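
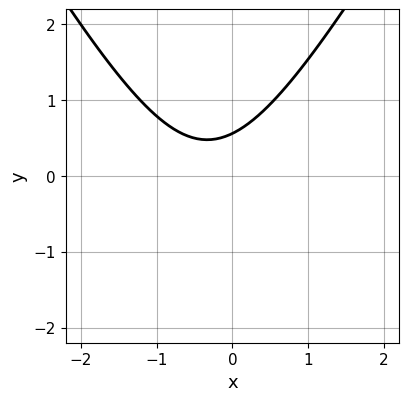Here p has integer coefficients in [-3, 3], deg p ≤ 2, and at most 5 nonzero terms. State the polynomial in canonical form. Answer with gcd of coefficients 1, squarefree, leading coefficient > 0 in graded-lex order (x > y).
3*x^2 - y^2 + 2*x - 3*y + 2

(a) deg p = 2.
(b) Against the integer gridlines: it misses every integer gridline on the x-axis.
(c) Matching integer coefficients to the picture gives p.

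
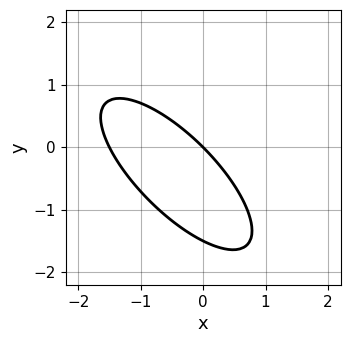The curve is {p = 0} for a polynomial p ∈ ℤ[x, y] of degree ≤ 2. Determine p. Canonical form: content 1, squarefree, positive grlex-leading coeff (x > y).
2*x^2 + 3*x*y + 2*y^2 + 3*x + 3*y

(a) Degree: a generic line meets the curve in up to 2 points, so deg p = 2.
(b) From the axis intercepts and sections: it crosses the y-axis at the gridline y = 0; it crosses the x-axis at the gridline x = 0.
(c) Together with the visible shape, these determine p as stated.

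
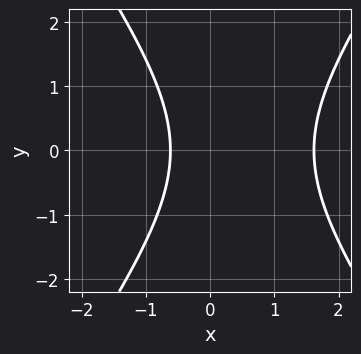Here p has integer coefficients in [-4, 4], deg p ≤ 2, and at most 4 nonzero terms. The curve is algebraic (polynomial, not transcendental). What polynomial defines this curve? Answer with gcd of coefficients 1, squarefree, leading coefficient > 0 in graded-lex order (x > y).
2*x^2 - y^2 - 2*x - 2

(a) Degree: the shape is more complex than any degree-1 curve, so deg p = 2.
(b) Symmetries: mirror symmetry y ↦ −y ⇒ only even powers of y.
(c) From the axis intercepts and sections: it misses every integer gridline on the y-axis.
(d) Together with the visible shape, these determine p as stated.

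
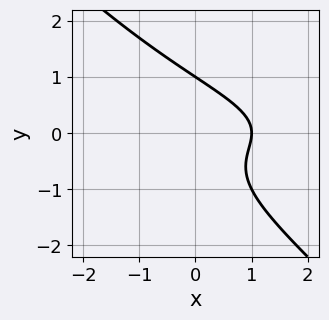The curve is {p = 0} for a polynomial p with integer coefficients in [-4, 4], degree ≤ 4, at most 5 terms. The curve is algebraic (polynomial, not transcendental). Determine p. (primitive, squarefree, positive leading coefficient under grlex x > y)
x*y^2 + y^3 + x - 1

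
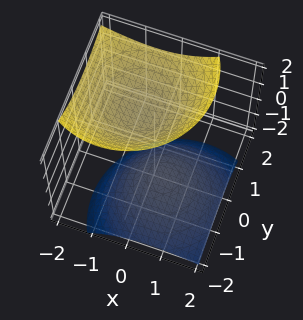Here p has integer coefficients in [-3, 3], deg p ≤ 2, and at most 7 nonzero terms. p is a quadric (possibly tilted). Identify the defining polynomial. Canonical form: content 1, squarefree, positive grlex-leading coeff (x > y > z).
x^2 + x*z + y^2 - y*z - z^2 + 1

(a) There are 2 components. Treating them together as one polynomial.
(b) Degree: the shape is more complex than any degree-1 surface, so deg p = 2.
(c) From the axis intercepts and sections: it misses every integer gridline on the y-axis; the z-axis gridline crossings are at z ∈ {-1, 1}; no x-intercept at any integer in the box.
(d) Matching integer coefficients to the picture gives p.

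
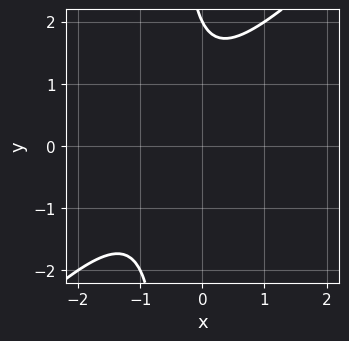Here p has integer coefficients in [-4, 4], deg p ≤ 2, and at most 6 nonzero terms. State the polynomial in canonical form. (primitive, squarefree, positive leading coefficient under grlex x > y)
2*x^2 - 2*x*y + 2*x - y + 2

Degree: no degree-1 curve has this shape, so deg p = 2.
From the axis intercepts and sections: it misses every integer gridline on the x-axis; it meets the y-axis at y = 2 (among the integer gridlines).
Together with the visible shape, these determine p as stated.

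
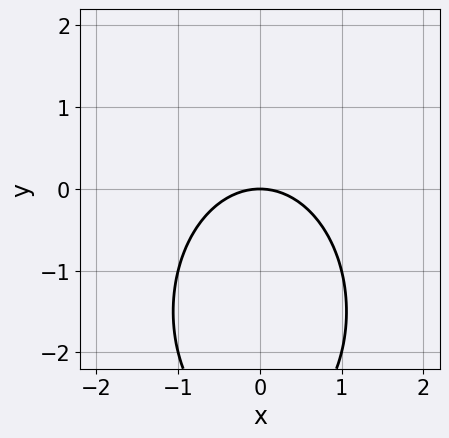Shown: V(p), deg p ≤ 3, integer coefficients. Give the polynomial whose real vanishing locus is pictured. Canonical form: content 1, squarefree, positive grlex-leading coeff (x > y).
2*x^2 + y^2 + 3*y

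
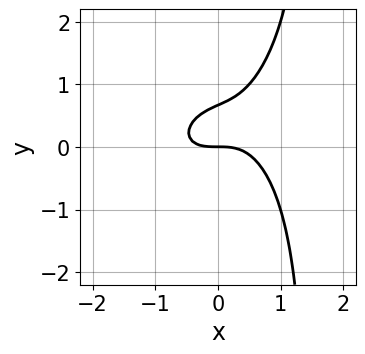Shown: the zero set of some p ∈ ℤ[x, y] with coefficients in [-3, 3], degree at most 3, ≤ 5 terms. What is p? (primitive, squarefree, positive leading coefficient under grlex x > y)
2*x^3 - x^2*y + 2*x*y^2 - 3*y^2 + 2*y

The degree is 3 — a generic line meets the curve in up to 3 points.
Reading off the gridlines: it meets the y-axis at y = 0 (among the integer gridlines); it meets the x-axis at x = 0 (among the integer gridlines).
Assembling these constraints gives the stated polynomial.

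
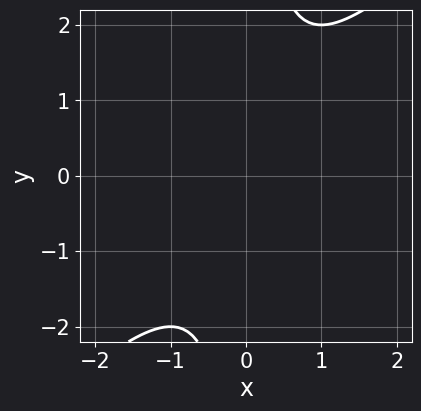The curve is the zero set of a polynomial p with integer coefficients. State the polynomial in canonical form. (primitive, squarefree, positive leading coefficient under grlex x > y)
First, degree: no degree-1 curve has this shape, so deg p = 2.
Next, checking where it meets the axes: the curve avoids every integer y-axis point in the box; the curve avoids every integer x-axis point in the box.
Finally, matching integer coefficients to the picture gives p.

x^2 - x*y + 1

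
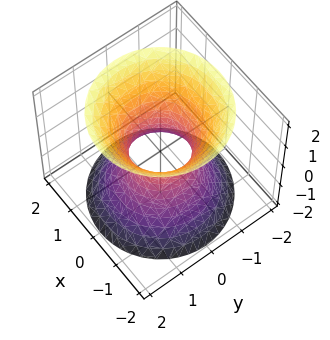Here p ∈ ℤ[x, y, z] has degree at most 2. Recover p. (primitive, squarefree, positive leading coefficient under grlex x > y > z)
3*x^2 + 3*y^2 - 2*z^2 - 2

First, the degree is 2 — a generic line meets the surface in up to 2 points.
Next, symmetries: every cross-section ⟂ z is a circle, so x, y appear only via x² + y².
Then, reading off the gridlines: it misses every integer gridline on the z-axis; a circular section at z = 0 has radius between 0 and 1.
Finally, the integer polynomial consistent with all of this is the stated p.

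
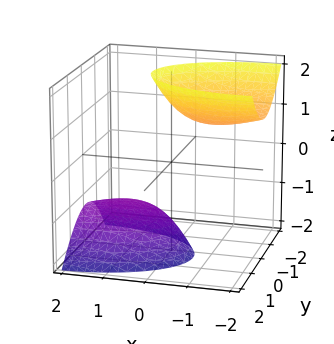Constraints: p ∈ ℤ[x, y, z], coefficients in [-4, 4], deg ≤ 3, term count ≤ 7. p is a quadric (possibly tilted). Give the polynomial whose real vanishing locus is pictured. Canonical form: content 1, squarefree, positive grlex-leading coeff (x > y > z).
x^2 + 2*x*z + 3*y^2 + y*z - z^2 + 2

First, there are 2 components. Treating them together as one polynomial.
Next, deg p = 2. No degree-1 surface has this shape.
Next, reading off the gridlines: the surface avoids every integer x-axis point in the box; no y-intercept at any integer in the box.
Finally, these observations pin down the coefficients.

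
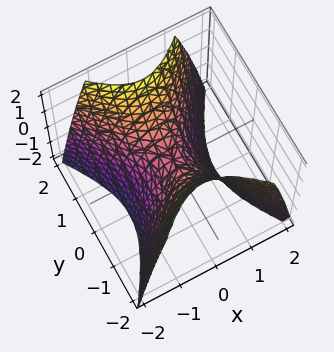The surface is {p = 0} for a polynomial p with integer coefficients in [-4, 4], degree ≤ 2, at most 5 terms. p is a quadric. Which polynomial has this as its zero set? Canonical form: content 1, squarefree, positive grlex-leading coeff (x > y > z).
First, the degree is 2 — a saddle surface; a quadric.
Then, symmetries: the x ↦ −x reflection is a symmetry, so x appears only in even powers; it's symmetric under y → −y, forcing even powers of y.
Then, reading off the gridlines: it meets the y-axis at y = 0 (among the integer gridlines); it meets the z-axis at z = 0 (among the integer gridlines); one x-axis crossing is at x = 0.
Finally, putting this together gives p.

3*x^2 - 2*y^2 + 2*z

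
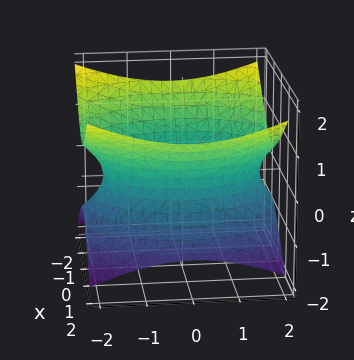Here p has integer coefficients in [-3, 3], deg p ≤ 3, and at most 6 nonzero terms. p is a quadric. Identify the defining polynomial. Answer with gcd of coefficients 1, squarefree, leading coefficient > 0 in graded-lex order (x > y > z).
2*x^2 + y^2 - 3*z^2 - 3

First, degree: an hourglass — one-sheet hyperboloid; a quadric, so deg p = 2.
Next, symmetries: it's symmetric under z → −z, forcing even powers of z; the x ↦ −x reflection is a symmetry, so x appears only in even powers; mirror symmetry y ↦ −y ⇒ only even powers of y.
Next, from the axis intercepts and sections: the surface avoids every integer z-axis point in the box.
Finally, these observations pin down the coefficients.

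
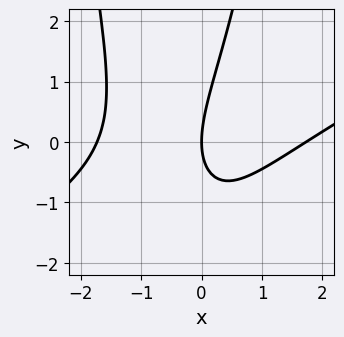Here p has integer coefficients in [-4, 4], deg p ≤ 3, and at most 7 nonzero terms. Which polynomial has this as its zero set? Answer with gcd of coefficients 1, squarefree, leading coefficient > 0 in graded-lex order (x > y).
x^3 - 2*x^2*y - 2*x*y + y^2 - 3*x

First, deg p = 3. A generic line meets the curve in up to 3 points.
Next, from the visible intercepts: one y-axis crossing is at y = 0; it meets the x-axis at x = 0 (among the integer gridlines).
Finally, solving for integer coefficients yields p as stated.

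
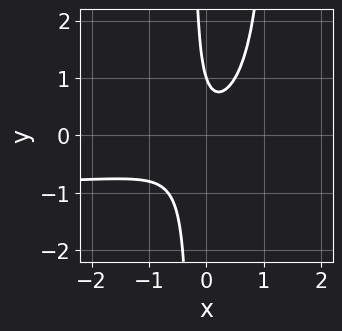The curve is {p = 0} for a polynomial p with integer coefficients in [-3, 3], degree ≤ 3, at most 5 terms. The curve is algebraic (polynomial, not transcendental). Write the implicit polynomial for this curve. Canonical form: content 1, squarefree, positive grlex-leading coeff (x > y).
3*x^2*y + 3*x^2 - 3*x*y - y + 1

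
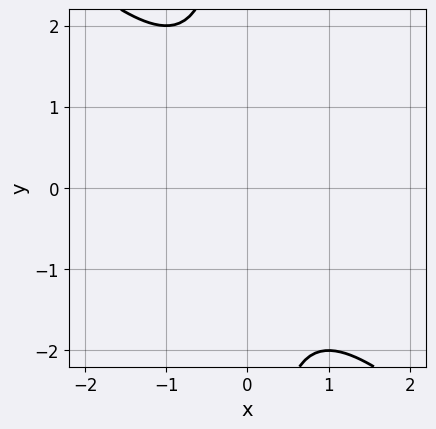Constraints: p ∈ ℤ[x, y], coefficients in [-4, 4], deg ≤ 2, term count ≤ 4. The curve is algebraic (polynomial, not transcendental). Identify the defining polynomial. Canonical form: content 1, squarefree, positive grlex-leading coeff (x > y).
x^2 + x*y + 1

First, deg p = 2.
Next, against the integer gridlines: no x-intercept at any integer in the box; the curve avoids every integer y-axis point in the box.
Finally, assembling these constraints gives the stated polynomial.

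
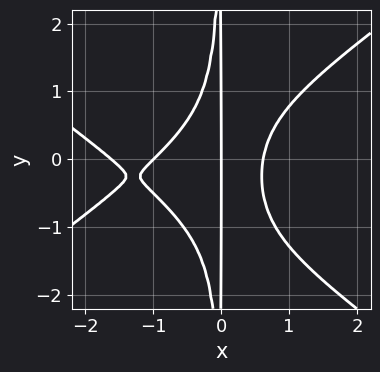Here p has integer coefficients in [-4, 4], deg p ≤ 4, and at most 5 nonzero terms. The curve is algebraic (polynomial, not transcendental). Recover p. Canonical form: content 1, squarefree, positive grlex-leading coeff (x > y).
x^4 - 2*x^2*y^2 + 2*x^3 - x^2*y - x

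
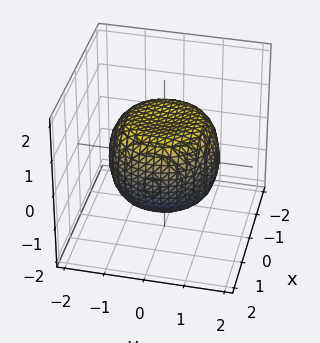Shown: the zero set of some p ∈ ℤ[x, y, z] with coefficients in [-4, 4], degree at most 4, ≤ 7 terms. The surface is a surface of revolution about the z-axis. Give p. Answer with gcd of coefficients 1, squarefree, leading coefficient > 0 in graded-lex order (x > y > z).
2*x^4 + 4*x^2*y^2 + 2*y^4 - 2*x^2 - 2*y^2 + 3*z^2 - 3

1. deg p = 4.
2. Symmetries: rotational symmetry about the z-axis ⇒ p depends on x, y only through x² + y².
3. Against the integer gridlines: a circular section at z = 0 has radius between 1 and 2; the z-axis gridline crossings are at z ∈ {-1, 1}.
4. Together with the visible shape, these determine p as stated.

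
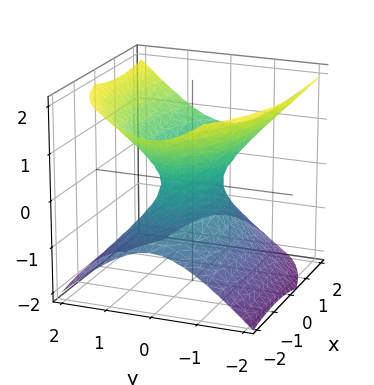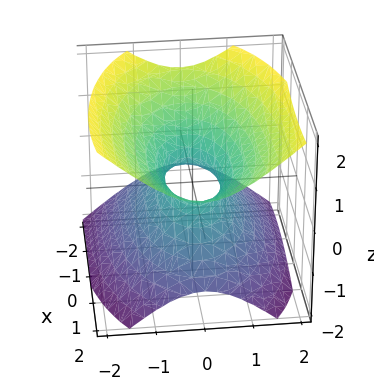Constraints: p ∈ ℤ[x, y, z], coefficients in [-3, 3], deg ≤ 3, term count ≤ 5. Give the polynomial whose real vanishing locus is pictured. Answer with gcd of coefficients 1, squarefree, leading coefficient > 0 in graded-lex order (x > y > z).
x^2 - x*z + 3*y^2 - 3*z^2 - 1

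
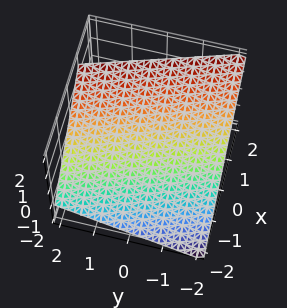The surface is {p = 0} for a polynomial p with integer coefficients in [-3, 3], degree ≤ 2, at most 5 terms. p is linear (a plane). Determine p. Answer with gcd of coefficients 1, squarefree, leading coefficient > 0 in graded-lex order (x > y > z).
1. deg p = 1.
2. Checking where it meets the axes: it crosses the y-axis at the gridline y = -2.
3. Assembling these constraints gives the stated polynomial.

3*x + y - 3*z + 2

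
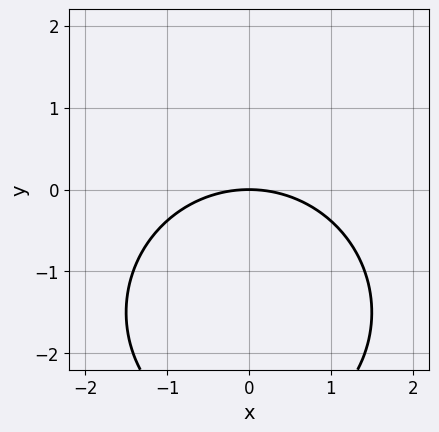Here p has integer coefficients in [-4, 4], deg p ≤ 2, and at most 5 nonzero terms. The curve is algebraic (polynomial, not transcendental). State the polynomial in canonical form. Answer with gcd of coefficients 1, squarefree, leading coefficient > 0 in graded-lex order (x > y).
The degree is 2 — a generic line meets the curve in up to 2 points.
Symmetries: mirror symmetry x ↦ −x ⇒ only even powers of x.
From the visible intercepts: one x-axis crossing is at x = 0; one y-axis crossing is at y = 0.
Matching integer coefficients to the picture gives p.

x^2 + y^2 + 3*y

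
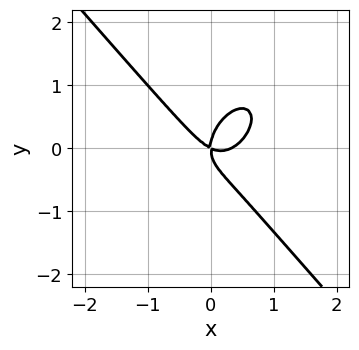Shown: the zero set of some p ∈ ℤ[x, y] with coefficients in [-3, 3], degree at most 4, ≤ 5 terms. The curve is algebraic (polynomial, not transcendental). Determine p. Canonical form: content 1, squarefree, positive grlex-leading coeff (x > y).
(a) deg p = 3. The shape is more complex than any degree-2 curve.
(b) Against the integer gridlines: it meets the x-axis at x = 0 (among the integer gridlines); one y-axis crossing is at y = 0.
(c) These observations pin down the coefficients.

3*x^3 + 2*y^3 - x^2 - 2*x*y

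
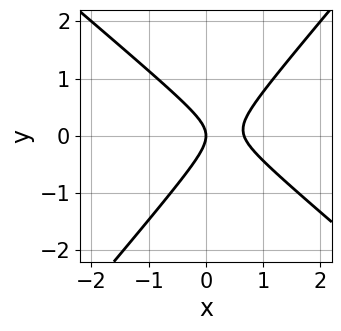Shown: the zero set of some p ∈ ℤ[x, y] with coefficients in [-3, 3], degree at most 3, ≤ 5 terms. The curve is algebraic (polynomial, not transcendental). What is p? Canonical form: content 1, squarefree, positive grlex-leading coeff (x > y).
deg p = 2. The shape is more complex than any degree-1 curve.
Observable constraints: one y-axis crossing is at y = 0; one x-axis crossing is at x = 0.
The integer polynomial consistent with all of this is the stated p.

3*x^2 + x*y - 3*y^2 - 2*x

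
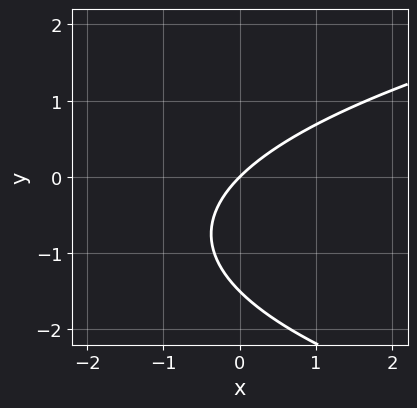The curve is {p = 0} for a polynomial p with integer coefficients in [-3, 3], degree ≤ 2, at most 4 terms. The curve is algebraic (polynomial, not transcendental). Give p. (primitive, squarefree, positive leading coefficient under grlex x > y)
2*y^2 - 3*x + 3*y

First, deg p = 2. No degree-1 curve has this shape.
Then, reading off the gridlines: it crosses the x-axis at the gridline x = 0; one y-axis crossing is at y = 0.
Finally, assembling these constraints gives the stated polynomial.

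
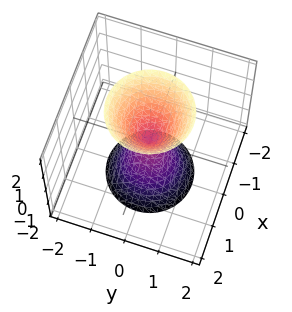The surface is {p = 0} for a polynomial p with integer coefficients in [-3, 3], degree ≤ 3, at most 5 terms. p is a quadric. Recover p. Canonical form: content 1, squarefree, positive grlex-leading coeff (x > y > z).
3*x^2 + 3*y^2 - z^2

(a) The picture has 2 separate pieces.
(b) Degree: two nappes meeting at a single point; a quadric, so deg p = 2.
(c) Symmetries: it's symmetric under z → −z, forcing even powers of z; the z-axis is an axis of rotation, so x and y enter only as x² + y².
(d) From the axis intercepts and sections: it crosses the x-axis at the gridline x = 0; one z-axis crossing is at z = 0; it meets the y-axis at y = 0 (among the integer gridlines).
(e) Assembling these constraints gives the stated polynomial.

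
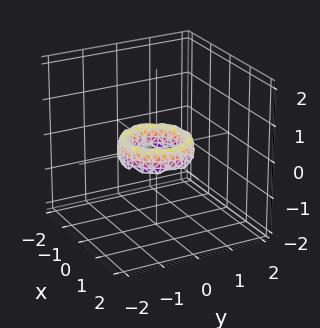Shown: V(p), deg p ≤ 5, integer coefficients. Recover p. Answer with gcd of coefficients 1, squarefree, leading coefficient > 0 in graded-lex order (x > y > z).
1. The degree is 4 — a generic line meets the surface in up to 4 points.
2. Symmetry: every cross-section ⟂ z is a circle, so x, y appear only via x² + y².
3. Observable constraints: it misses every integer gridline on the z-axis; the y-axis gridline crossings are at y ∈ {-1, 1}; a circular section at z = 0 has radius between 0 and 1; among the integer gridlines, it crosses the x-axis at x ∈ {-1, 1}.
4. Matching integer coefficients to the picture gives p.

2*x^4 + 4*x^2*y^2 + 2*y^4 - 3*x^2 - 3*y^2 + z^2 + 1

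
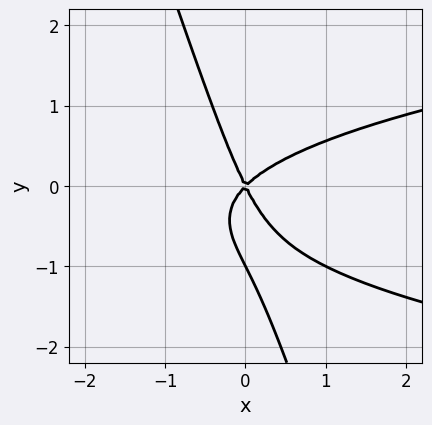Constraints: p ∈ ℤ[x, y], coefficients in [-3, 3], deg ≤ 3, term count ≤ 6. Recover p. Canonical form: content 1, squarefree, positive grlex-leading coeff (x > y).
Degree: a generic line meets the curve in up to 3 points, so deg p = 3.
Observable constraints: it meets the x-axis at x = 0 (among the integer gridlines); among the integer gridlines, it crosses the y-axis at y ∈ {-1, 0}.
Putting this together gives p.

3*x*y^2 + y^3 - 2*x^2 + x*y + y^2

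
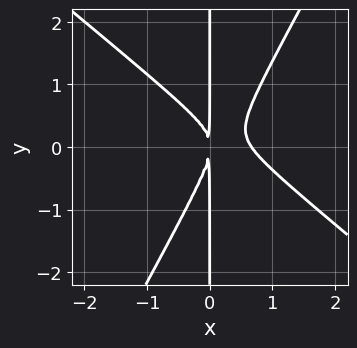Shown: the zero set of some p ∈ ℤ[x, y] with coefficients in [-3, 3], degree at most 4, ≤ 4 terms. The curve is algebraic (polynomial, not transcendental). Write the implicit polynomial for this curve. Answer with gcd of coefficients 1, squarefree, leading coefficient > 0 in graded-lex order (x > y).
3*x^3 + 2*x^2*y - 2*x*y^2 - 2*x^2

First, the degree is 3 — a generic line meets the curve in up to 3 points.
Next, from the visible intercepts: the visible y-axis segment lies entirely on the curve.
Finally, fitting integer coefficients to these (and the overall shape) gives p.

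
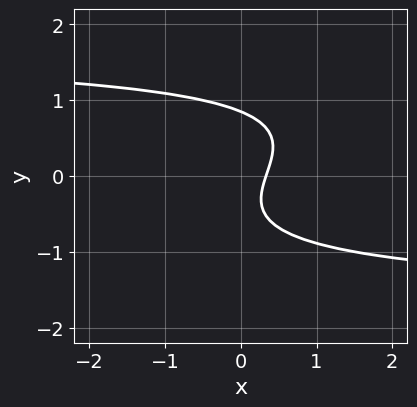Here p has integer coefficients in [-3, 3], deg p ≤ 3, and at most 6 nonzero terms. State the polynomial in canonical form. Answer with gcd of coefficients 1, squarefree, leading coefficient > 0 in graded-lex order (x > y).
x*y^2 - 3*y^3 - 3*x + y + 1

deg p = 3.
Putting this together gives p.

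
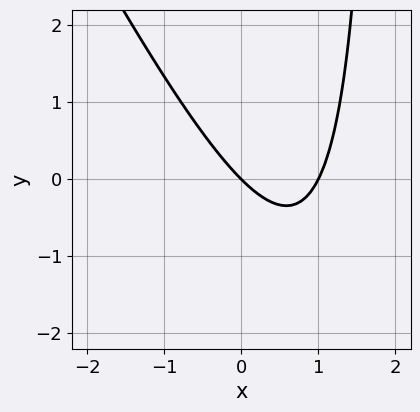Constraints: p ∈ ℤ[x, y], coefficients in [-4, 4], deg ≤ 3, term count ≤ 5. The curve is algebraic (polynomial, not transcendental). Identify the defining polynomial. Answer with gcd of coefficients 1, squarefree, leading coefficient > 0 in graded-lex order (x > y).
1. The degree is 2 — no degree-1 curve has this shape.
2. From the visible intercepts: it meets the y-axis at y = 0 (among the integer gridlines); among the integer gridlines, it crosses the x-axis at x ∈ {0, 1}.
3. Solving for integer coefficients yields p as stated.

2*x^2 + x*y - 2*x - 2*y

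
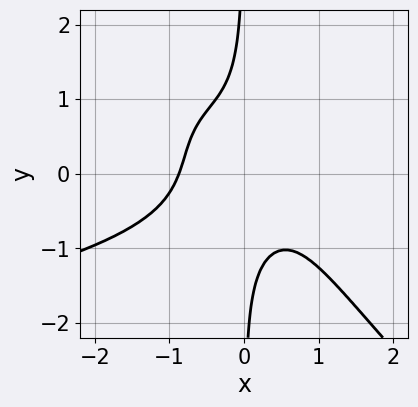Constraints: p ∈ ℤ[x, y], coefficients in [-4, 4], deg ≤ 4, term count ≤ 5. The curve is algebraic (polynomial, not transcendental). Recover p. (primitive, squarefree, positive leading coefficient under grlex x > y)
3*x^2*y^2 + 3*x*y^3 + 3*x^3 + 3*x*y + 2

(a) deg p = 4. No degree-3 curve has this shape.
(b) Reading off the gridlines: no y-intercept at any integer in the box.
(c) Assembling these constraints gives the stated polynomial.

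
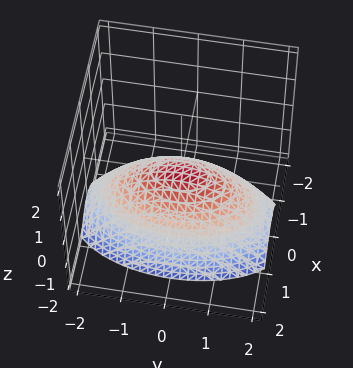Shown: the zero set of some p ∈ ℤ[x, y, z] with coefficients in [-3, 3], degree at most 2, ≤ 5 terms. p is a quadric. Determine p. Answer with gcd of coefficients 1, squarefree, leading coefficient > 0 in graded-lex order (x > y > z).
The degree is 2 — a paraboloid; a quadric.
Symmetries: mirror symmetry y ↦ −y ⇒ only even powers of y; it's symmetric under x → −x, forcing even powers of x.
Checking where it meets the axes: one y-axis crossing is at y = 0; it crosses the z-axis at the gridline z = 0.
These observations pin down the coefficients.

3*x^2 + y^2 + 3*z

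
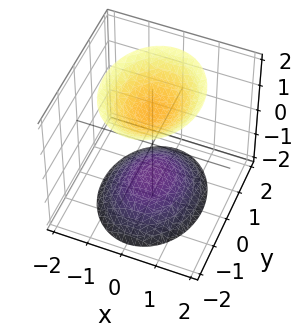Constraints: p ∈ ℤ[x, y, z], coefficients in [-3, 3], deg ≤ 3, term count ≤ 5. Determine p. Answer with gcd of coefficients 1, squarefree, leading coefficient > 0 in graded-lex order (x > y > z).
3*x^2 + 2*y^2 - 2*z^2 + 3

(a) I count 2 distinct pieces. Treating them together as one polynomial.
(b) The degree is 2 — two separate bowl-shaped sheets opening away from each other; a quadric.
(c) Symmetries: it's symmetric under z → −z, forcing even powers of z; the y ↦ −y reflection is a symmetry, so y appears only in even powers; mirror symmetry x ↦ −x ⇒ only even powers of x.
(d) From the visible intercepts: the surface avoids every integer x-axis point in the box; no y-intercept at any integer in the box.
(e) Matching integer coefficients to the picture gives p.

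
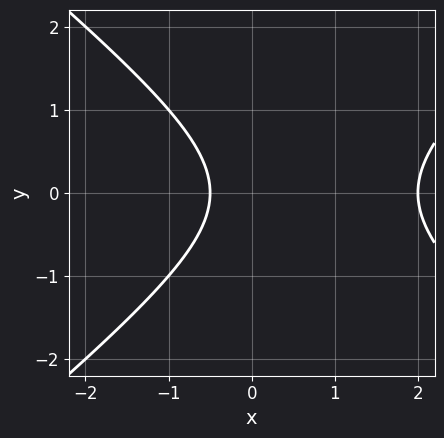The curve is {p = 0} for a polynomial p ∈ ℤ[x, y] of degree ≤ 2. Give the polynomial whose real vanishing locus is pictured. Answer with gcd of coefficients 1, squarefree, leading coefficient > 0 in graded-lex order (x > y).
2*x^2 - 3*y^2 - 3*x - 2

(a) deg p = 2. No degree-1 curve has this shape.
(b) Symmetries: it's symmetric under y → −y, forcing even powers of y.
(c) From the axis intercepts and sections: no y-intercept at any integer in the box; it meets the x-axis at x = 2 (among the integer gridlines).
(d) Matching integer coefficients to the picture gives p.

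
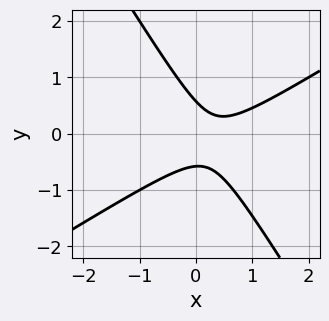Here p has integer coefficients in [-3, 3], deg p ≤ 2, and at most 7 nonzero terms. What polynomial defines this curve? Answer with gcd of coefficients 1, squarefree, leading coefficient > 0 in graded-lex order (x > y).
3*x^2 - 3*x*y - 3*y^2 - 2*x + 1

First, deg p = 2. No degree-1 curve has this shape.
Then, from the axis intercepts and sections: the curve avoids every integer x-axis point in the box.
Finally, the integer polynomial consistent with all of this is the stated p.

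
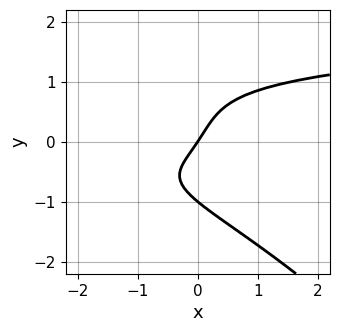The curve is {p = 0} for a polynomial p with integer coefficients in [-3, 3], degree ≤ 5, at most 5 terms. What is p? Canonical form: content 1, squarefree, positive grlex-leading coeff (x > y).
2*x*y^3 + 2*y^4 - x^2 - 3*x + 2*y

1. The degree is 4 — a generic line meets the curve in up to 4 points.
2. Against the integer gridlines: among the integer gridlines, it crosses the y-axis at y ∈ {-1, 0}; it crosses the x-axis at the gridline x = 0.
3. The integer polynomial consistent with all of this is the stated p.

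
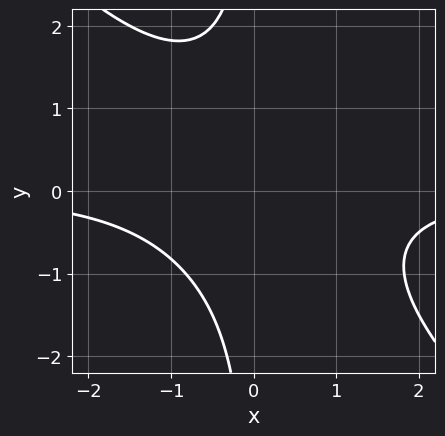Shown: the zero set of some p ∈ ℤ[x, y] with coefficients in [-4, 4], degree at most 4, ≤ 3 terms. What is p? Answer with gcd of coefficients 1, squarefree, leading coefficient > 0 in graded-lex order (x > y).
2*x^2*y + 2*x*y^2 + 3

Degree: a generic line meets the curve in up to 3 points, so deg p = 3.
Observable constraints: no x-intercept at any integer in the box; it misses every integer gridline on the y-axis.
These observations pin down the coefficients.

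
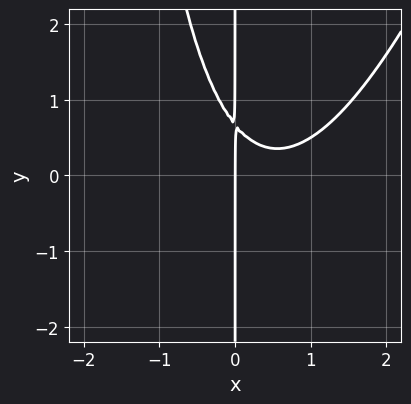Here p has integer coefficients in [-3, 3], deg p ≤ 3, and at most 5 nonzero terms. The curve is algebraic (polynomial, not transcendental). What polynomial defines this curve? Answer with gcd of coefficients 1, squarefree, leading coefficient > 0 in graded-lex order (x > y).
3*x^3 - x^2*y - 3*x^2 - 3*x*y + 2*x

deg p = 3. A generic line meets the curve in up to 3 points.
From the axis intercepts and sections: one x-axis crossing is at x = 0; every point of the y-axis in the box is on the curve.
These observations pin down the coefficients.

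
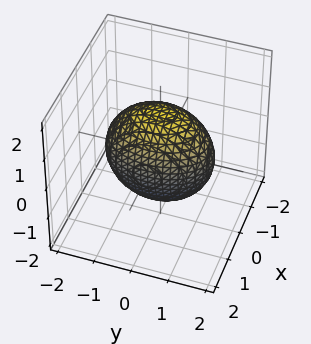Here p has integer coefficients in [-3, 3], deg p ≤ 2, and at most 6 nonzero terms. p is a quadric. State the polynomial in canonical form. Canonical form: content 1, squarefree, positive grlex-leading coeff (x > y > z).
(a) Degree: a closed, bounded, convex surface; a quadric, so deg p = 2.
(b) Symmetries: the y ↦ −y reflection is a symmetry, so y appears only in even powers; the x ↦ −x reflection is a symmetry, so x appears only in even powers; the z ↦ −z reflection is a symmetry, so z appears only in even powers.
(c) Reading off the gridlines: the x-axis gridline crossings are at x ∈ {-1, 1}.
(d) Solving for integer coefficients yields p as stated.

2*x^2 + y^2 + z^2 - 2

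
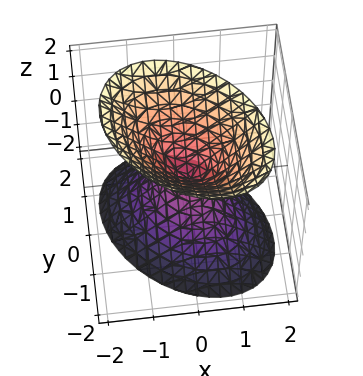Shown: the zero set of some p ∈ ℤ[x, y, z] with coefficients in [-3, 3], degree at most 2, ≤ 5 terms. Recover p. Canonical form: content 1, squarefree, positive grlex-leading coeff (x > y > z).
(a) The picture has 2 separate pieces.
(b) deg p = 2.
(c) Against the integer gridlines: it crosses the x-axis at the gridline x = 0; it crosses the z-axis at the gridline z = 0; one y-axis crossing is at y = 0.
(d) Assembling these constraints gives the stated polynomial.

3*x^2 + 2*x*y + 3*y^2 - 2*z^2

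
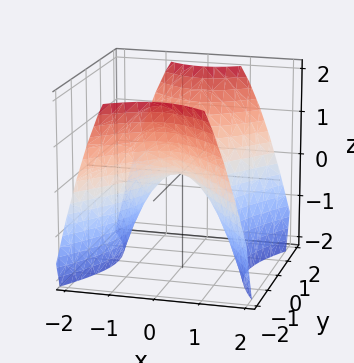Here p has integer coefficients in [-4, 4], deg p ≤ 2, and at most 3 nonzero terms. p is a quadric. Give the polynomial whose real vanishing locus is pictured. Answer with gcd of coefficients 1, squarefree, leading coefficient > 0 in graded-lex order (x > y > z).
1. Degree: a hyperbolic paraboloid; a quadric, so deg p = 2.
2. Symmetries: mirror symmetry y ↦ −y ⇒ only even powers of y; the x ↦ −x reflection is a symmetry, so x appears only in even powers.
3. From the axis intercepts and sections: it crosses the x-axis at the gridline x = 0; it meets the z-axis at z = 0 (among the integer gridlines); it meets the y-axis at y = 0 (among the integer gridlines).
4. These observations pin down the coefficients.

3*x^2 - 2*y^2 + 3*z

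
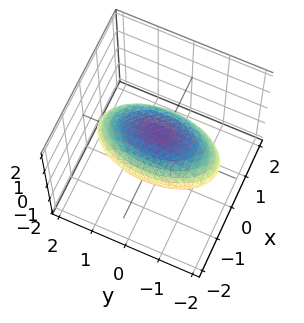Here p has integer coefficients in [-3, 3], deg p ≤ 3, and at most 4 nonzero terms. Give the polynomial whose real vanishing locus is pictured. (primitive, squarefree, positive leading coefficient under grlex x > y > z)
3*x^2 + y^2 + 3*z^2 - 3

Degree: bounded and convex; a quadric, so deg p = 2.
Symmetries: mirror symmetry y ↦ −y ⇒ only even powers of y; the x ↦ −x reflection is a symmetry, so x appears only in even powers; the z ↦ −z reflection is a symmetry, so z appears only in even powers.
From the visible intercepts: among the integer gridlines, it crosses the z-axis at z ∈ {-1, 1}; the x-axis gridline crossings are at x ∈ {-1, 1}.
Assembling these constraints gives the stated polynomial.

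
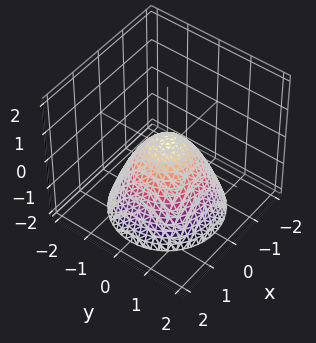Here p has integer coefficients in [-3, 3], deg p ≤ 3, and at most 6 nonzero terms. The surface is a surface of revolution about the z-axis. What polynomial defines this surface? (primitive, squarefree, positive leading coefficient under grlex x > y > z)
deg p = 2. No degree-1 surface has this shape.
Symmetries: the surface is invariant under rotation about z: p = q(x² + y², z).
From the visible intercepts: a circular section at z = 0 has radius between 0 and 1.
Assembling these constraints gives the stated polynomial.

3*x^2 + 3*y^2 + 3*z - 1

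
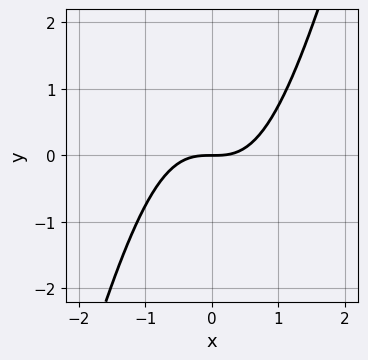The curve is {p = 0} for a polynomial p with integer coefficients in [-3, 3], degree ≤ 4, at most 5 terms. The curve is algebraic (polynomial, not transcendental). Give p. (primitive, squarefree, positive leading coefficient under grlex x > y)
3*x^3 - x^2*y - 3*y

deg p = 3.
Against the integer gridlines: one x-axis crossing is at x = 0; it meets the y-axis at y = 0 (among the integer gridlines).
The integer polynomial consistent with all of this is the stated p.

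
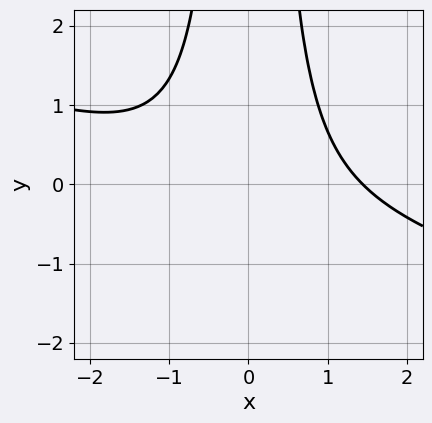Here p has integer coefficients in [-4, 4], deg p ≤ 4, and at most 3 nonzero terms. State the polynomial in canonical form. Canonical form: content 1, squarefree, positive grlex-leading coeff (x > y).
x^3 + 3*x^2*y - 3

1. The degree is 3 — the shape is more complex than any degree-2 curve.
2. Observable constraints: no y-intercept at any integer in the box.
3. Solving for integer coefficients yields p as stated.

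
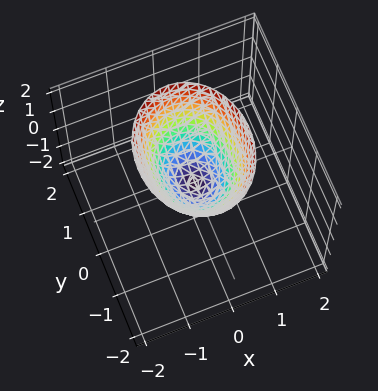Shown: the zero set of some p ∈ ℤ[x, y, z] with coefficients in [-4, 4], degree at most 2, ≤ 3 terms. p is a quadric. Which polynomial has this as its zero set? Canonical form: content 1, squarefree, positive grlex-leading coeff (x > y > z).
deg p = 2. A single bowl opening along one axis; a quadric.
Symmetries: the x ↦ −x reflection is a symmetry, so x appears only in even powers; mirror symmetry y ↦ −y ⇒ only even powers of y.
Observable constraints: it meets the y-axis at y = 0 (among the integer gridlines); one z-axis crossing is at z = 0; one x-axis crossing is at x = 0.
Putting this together gives p.

3*x^2 + 2*y^2 - 2*z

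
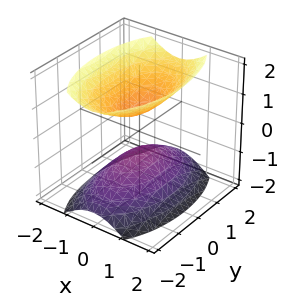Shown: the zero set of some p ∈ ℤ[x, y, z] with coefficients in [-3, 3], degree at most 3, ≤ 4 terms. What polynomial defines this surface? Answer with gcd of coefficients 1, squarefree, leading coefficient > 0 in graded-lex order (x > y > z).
3*x^2 + y^2 - 2*z^2 + 1

1. The picture has 2 separate pieces. They look like related sheets of one shape, so recover p as a whole.
2. The degree is 2 — two separate bowl-shaped sheets opening away from each other; a quadric.
3. Symmetries: mirror symmetry z ↦ −z ⇒ only even powers of z; mirror symmetry y ↦ −y ⇒ only even powers of y; mirror symmetry x ↦ −x ⇒ only even powers of x.
4. Observable constraints: it misses every integer gridline on the x-axis; the surface avoids every integer y-axis point in the box.
5. Solving for integer coefficients yields p as stated.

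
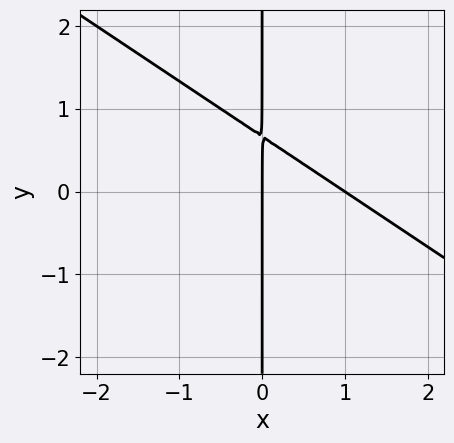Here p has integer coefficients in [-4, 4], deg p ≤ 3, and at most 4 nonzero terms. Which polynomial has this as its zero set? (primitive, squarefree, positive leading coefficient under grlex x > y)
2*x^2 + 3*x*y - 2*x

First, the degree is 2 — the shape is more complex than any degree-1 curve.
Next, reading off the gridlines: the x-axis gridline crossings are at x ∈ {0, 1}; every point of the y-axis in the box is on the curve.
Finally, assembling these constraints gives the stated polynomial.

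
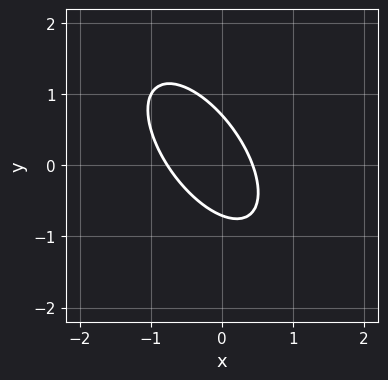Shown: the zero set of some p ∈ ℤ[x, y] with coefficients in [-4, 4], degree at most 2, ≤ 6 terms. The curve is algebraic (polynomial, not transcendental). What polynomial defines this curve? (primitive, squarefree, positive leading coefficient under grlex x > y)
(a) Degree: no degree-1 curve has this shape, so deg p = 2.
(b) The integer polynomial consistent with all of this is the stated p.

3*x^2 + 3*x*y + 2*y^2 + x - 1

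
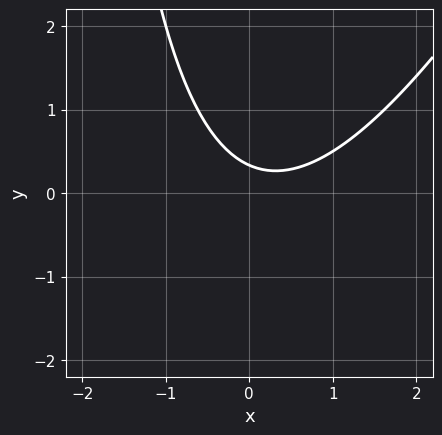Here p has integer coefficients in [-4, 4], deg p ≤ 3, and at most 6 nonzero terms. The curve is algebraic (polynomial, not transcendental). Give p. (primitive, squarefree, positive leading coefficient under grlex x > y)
2*x^2 - x*y - x - 3*y + 1

1. The degree is 2 — the shape is more complex than any degree-1 curve.
2. From the visible intercepts: it misses every integer gridline on the x-axis.
3. Putting this together gives p.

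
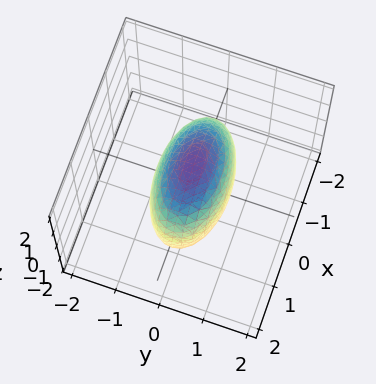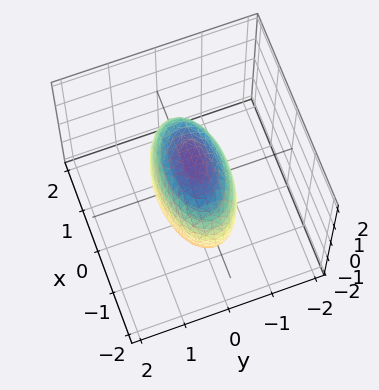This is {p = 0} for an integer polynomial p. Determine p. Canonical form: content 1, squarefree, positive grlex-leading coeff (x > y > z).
x^2 + 3*y^2 + z^2 - 2

1. deg p = 2. Bounded and convex; a quadric.
2. Symmetries: mirror symmetry z ↦ −z ⇒ only even powers of z; mirror symmetry y ↦ −y ⇒ only even powers of y; it's symmetric under x → −x, forcing even powers of x.
3. The integer polynomial consistent with all of this is the stated p.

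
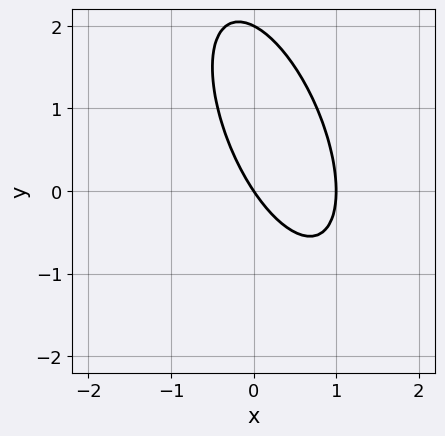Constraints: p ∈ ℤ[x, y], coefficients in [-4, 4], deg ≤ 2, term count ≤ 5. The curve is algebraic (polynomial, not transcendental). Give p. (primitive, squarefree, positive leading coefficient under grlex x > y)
First, the degree is 2 — the shape is more complex than any degree-1 curve.
Next, from the visible intercepts: the x-axis gridline crossings are at x ∈ {0, 1}; among the integer gridlines, it crosses the y-axis at y ∈ {0, 2}.
Finally, these observations pin down the coefficients.

3*x^2 + 2*x*y + y^2 - 3*x - 2*y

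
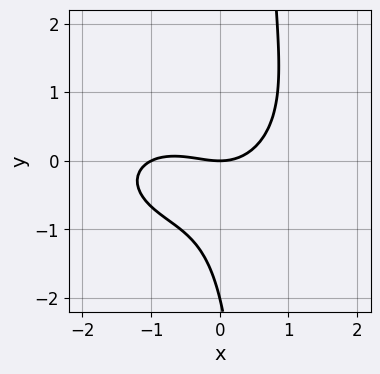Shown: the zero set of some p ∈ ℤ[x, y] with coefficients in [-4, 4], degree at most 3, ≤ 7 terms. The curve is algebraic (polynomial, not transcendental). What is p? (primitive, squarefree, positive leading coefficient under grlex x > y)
x^3 + 2*x*y^2 + x^2 - y^2 - 2*y

(a) The degree is 3 — no degree-2 curve has this shape.
(b) Reading off the gridlines: the x-axis gridline crossings are at x ∈ {-1, 0}; among the integer gridlines, it crosses the y-axis at y ∈ {-2, 0}.
(c) These observations pin down the coefficients.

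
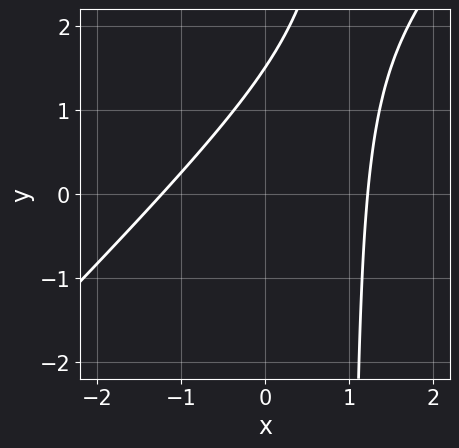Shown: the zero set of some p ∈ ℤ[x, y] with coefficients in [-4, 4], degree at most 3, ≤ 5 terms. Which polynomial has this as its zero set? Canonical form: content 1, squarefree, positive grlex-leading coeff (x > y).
2*x^2 - 2*x*y + 2*y - 3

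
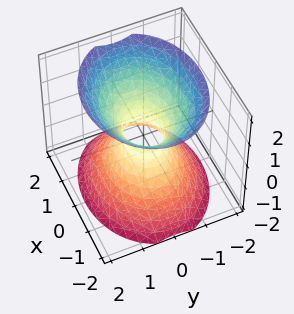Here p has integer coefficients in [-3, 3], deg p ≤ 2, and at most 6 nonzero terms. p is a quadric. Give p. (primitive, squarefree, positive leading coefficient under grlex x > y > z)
2*x^2 + 3*y^2 - 2*z^2 - 1

(a) Degree: an hourglass — one-sheet hyperboloid; a quadric, so deg p = 2.
(b) Symmetries: the y ↦ −y reflection is a symmetry, so y appears only in even powers; the z ↦ −z reflection is a symmetry, so z appears only in even powers; it's symmetric under x → −x, forcing even powers of x.
(c) Observable constraints: no z-intercept at any integer in the box.
(d) These observations pin down the coefficients.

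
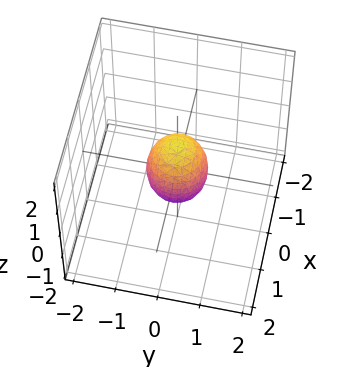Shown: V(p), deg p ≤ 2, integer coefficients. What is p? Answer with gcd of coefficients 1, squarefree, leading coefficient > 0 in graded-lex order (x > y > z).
2*x^2 + 2*y^2 + z^2 - 1

First, the degree is 2 — bounded and convex; a quadric.
Then, symmetries: rotational symmetry about the z-axis ⇒ p depends on x, y only through x² + y²; the z ↦ −z reflection is a symmetry, so z appears only in even powers.
Next, from the visible intercepts: a circular section at z = 0 has radius between 0 and 1; among the integer gridlines, it crosses the z-axis at z ∈ {-1, 1}.
Finally, together with the visible shape, these determine p as stated.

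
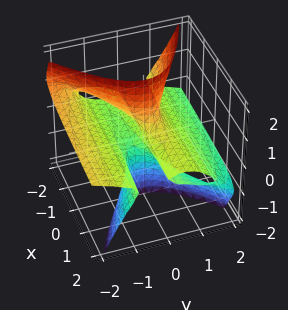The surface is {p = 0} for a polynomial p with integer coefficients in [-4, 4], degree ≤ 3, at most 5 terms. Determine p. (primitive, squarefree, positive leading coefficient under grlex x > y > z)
3*x*z^2 + y^3 + 3*y^2*z - y

(a) The degree is 3 — a generic line meets the surface in up to 3 points.
(b) From the visible intercepts: among the integer gridlines, it crosses the y-axis at y ∈ {-1, 0, 1}; the visible x-axis segment lies entirely on the surface; every point of the z-axis in the box is on the surface.
(c) Fitting integer coefficients to these (and the overall shape) gives p.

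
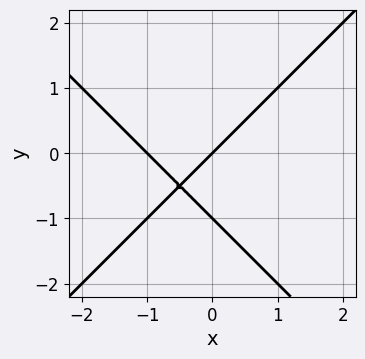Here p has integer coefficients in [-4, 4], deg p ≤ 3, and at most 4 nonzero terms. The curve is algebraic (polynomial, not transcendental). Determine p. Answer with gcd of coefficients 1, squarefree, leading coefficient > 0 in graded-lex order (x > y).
x^2 - y^2 + x - y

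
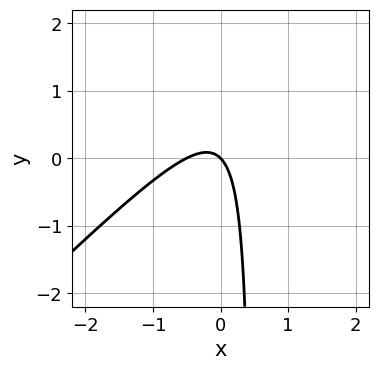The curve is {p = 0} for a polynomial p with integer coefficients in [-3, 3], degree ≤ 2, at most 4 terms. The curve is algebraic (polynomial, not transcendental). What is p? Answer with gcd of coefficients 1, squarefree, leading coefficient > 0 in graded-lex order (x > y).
2*x^2 - 2*x*y + x + y

First, deg p = 2. No degree-1 curve has this shape.
Next, reading off the gridlines: one y-axis crossing is at y = 0; one x-axis crossing is at x = 0.
Finally, together with the visible shape, these determine p as stated.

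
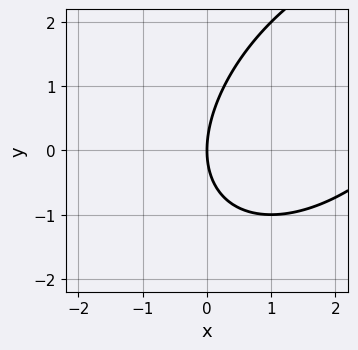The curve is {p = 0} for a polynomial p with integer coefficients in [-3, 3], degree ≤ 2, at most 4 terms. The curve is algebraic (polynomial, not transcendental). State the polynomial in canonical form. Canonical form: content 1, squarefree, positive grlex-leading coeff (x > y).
Degree: the shape is more complex than any degree-1 curve, so deg p = 2.
Against the integer gridlines: it meets the x-axis at x = 0 (among the integer gridlines); one y-axis crossing is at y = 0.
Fitting integer coefficients to these (and the overall shape) gives p.

x^2 - x*y + y^2 - 3*x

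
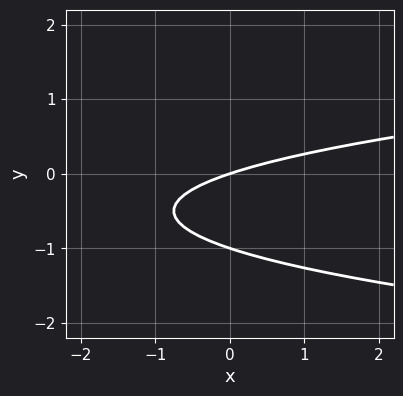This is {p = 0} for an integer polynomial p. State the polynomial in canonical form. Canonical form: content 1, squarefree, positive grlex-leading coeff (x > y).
(a) deg p = 2. A generic line meets the curve in up to 2 points.
(b) Checking where it meets the axes: one x-axis crossing is at x = 0; the y-axis gridline crossings are at y ∈ {-1, 0}.
(c) Matching integer coefficients to the picture gives p.

3*y^2 - x + 3*y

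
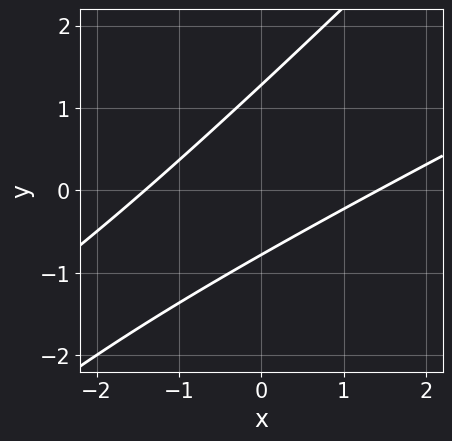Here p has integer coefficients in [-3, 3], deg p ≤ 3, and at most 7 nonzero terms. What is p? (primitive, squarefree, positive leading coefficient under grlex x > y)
x^2 - 3*x*y + 2*y^2 - y - 2

1. Degree: a generic line meets the curve in up to 2 points, so deg p = 2.
2. Solving for integer coefficients yields p as stated.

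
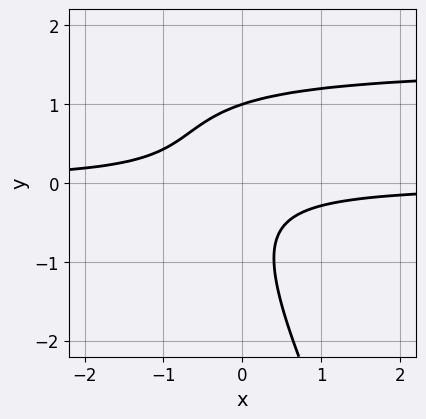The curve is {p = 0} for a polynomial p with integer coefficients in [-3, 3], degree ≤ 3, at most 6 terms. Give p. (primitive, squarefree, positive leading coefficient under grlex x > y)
2*x*y^2 + y^3 - 3*x*y - 1

First, degree: no degree-2 curve has this shape, so deg p = 3.
Next, checking where it meets the axes: one y-axis crossing is at y = 1; it misses every integer gridline on the x-axis.
Finally, these observations pin down the coefficients.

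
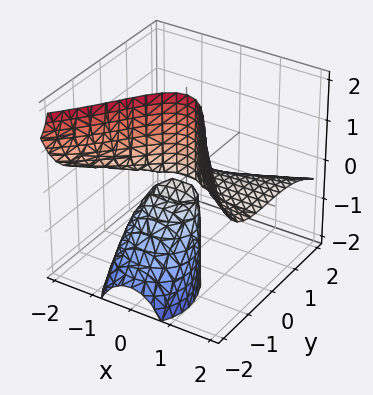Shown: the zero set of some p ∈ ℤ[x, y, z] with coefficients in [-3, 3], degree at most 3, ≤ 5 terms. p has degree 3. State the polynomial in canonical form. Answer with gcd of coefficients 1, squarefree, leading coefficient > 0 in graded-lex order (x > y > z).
3*x^2*z + y^3 + 3*y*z

(a) The picture has 2 separate pieces. Treating them together as one polynomial.
(b) Degree: a generic line meets the surface in up to 3 points, so deg p = 3.
(c) Checking where it meets the axes: the visible z-axis segment lies entirely on the surface; the visible x-axis segment lies entirely on the surface; it meets the y-axis at y = 0 (among the integer gridlines).
(d) The integer polynomial consistent with all of this is the stated p.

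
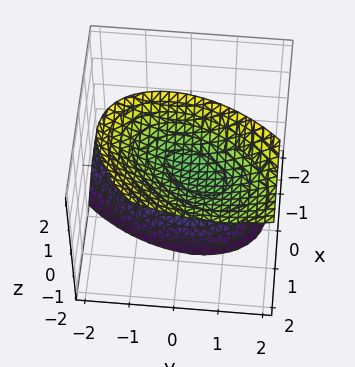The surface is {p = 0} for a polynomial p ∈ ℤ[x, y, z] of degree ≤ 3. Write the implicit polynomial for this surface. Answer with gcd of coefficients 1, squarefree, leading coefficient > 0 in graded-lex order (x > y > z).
(a) I count 2 distinct pieces. They look like related sheets of one shape, so recover p as a whole.
(b) deg p = 2. No degree-1 surface has this shape.
(c) From the visible intercepts: the surface avoids every integer x-axis point in the box; the surface avoids every integer y-axis point in the box.
(d) Fitting integer coefficients to these (and the overall shape) gives p.

3*x^2 - 2*x*y - 3*x*z + 2*y^2 - 2*z^2 + 3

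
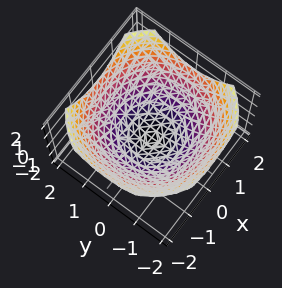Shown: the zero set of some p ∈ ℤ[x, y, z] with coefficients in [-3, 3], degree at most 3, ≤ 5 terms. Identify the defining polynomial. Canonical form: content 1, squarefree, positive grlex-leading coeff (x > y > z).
1. deg p = 2. The shape is more complex than any degree-1 surface.
2. Symmetry: every cross-section ⟂ z is a circle, so x, y appear only via x² + y².
3. Against the integer gridlines: it meets the z-axis at z = -1 (among the integer gridlines); a circular section at z = 0 has radius between 1 and 2.
4. Fitting integer coefficients to these (and the overall shape) gives p.

x^2 + y^2 - 2*z - 2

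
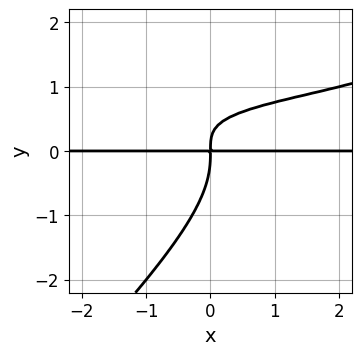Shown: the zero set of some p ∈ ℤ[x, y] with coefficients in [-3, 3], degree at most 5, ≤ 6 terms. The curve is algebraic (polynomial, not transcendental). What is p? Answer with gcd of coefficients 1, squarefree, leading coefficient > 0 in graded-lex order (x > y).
(a) deg p = 4. A generic line meets the curve in up to 4 points.
(b) Reading off the gridlines: the visible x-axis segment lies entirely on the curve.
(c) Matching integer coefficients to the picture gives p.

2*x*y^3 - 2*y^4 - 3*x*y^2 + 2*x*y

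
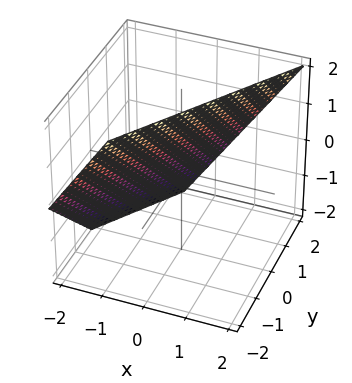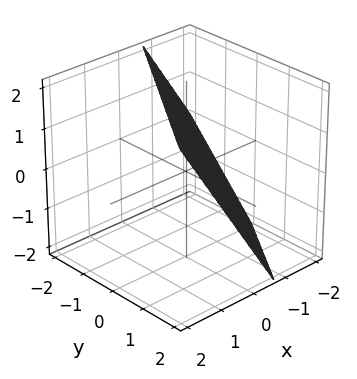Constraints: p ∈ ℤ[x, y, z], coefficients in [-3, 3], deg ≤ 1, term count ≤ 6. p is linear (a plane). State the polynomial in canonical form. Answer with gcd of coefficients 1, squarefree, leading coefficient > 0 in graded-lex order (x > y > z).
(a) Degree: every cross-section is a straight line — this is a plane, so deg p = 1.
(b) From the axis intercepts and sections: one z-axis crossing is at z = 1; one y-axis crossing is at y = 1.
(c) Fitting integer coefficients to these (and the overall shape) gives p.

3*x - 2*y - 2*z + 2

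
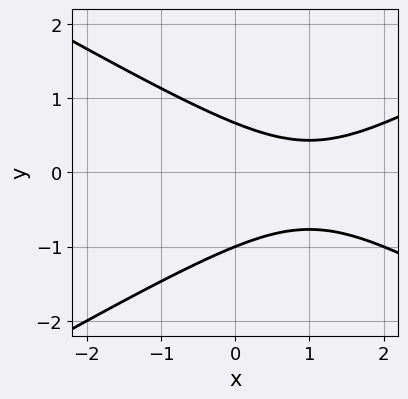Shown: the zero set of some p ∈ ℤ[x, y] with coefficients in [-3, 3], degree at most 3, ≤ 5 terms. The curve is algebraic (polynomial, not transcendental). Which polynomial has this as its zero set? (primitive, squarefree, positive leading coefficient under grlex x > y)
x^2 - 3*y^2 - 2*x - y + 2

The degree is 2 — the shape is more complex than any degree-1 curve.
Observable constraints: it meets the y-axis at y = -1 (among the integer gridlines); it misses every integer gridline on the x-axis.
These observations pin down the coefficients.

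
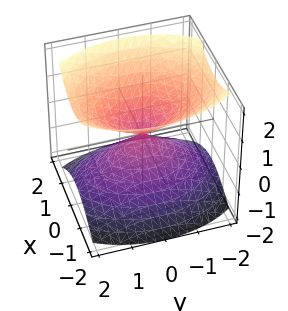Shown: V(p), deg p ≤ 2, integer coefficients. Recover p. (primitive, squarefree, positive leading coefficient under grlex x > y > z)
2*x^2 + y^2 - 2*z^2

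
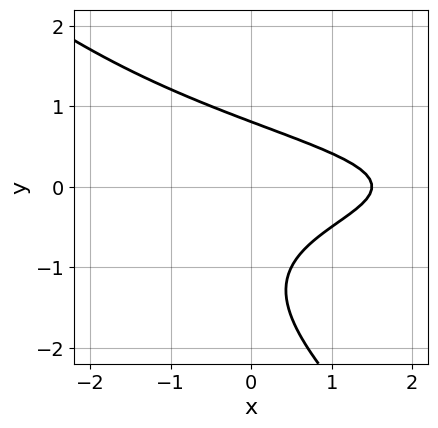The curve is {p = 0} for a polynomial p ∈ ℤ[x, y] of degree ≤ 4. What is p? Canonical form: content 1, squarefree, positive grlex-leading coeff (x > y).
(a) deg p = 3. The shape is more complex than any degree-2 curve.
(b) The integer polynomial consistent with all of this is the stated p.

2*x*y^2 + 2*y^3 + 3*y^2 + 2*x - 3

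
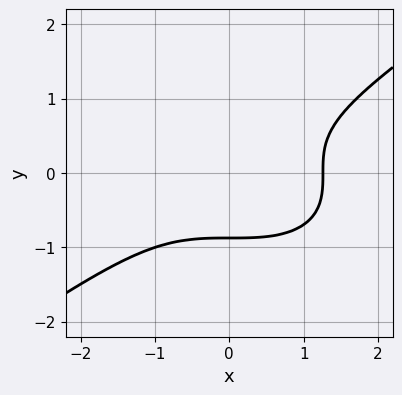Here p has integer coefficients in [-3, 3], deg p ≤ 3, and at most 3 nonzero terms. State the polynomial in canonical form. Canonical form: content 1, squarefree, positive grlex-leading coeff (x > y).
x^3 - 3*y^3 - 2

First, deg p = 3.
Finally, putting this together gives p.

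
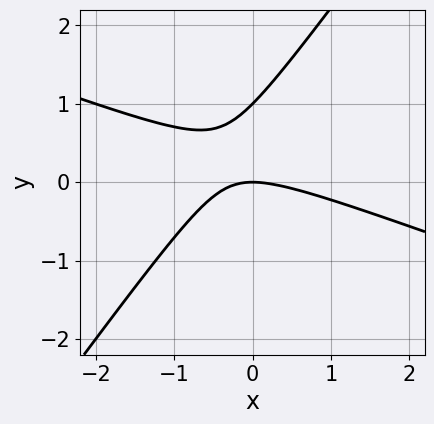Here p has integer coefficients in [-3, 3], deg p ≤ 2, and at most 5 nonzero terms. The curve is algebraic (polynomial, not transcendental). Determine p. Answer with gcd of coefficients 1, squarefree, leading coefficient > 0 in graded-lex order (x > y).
First, deg p = 2. The shape is more complex than any degree-1 curve.
Next, reading off the gridlines: the y-axis gridline crossings are at y ∈ {0, 1}; one x-axis crossing is at x = 0.
Finally, fitting integer coefficients to these (and the overall shape) gives p.

x^2 + 2*x*y - 2*y^2 + 2*y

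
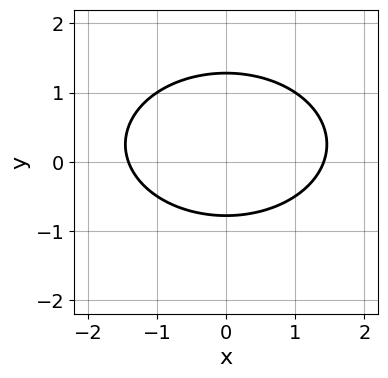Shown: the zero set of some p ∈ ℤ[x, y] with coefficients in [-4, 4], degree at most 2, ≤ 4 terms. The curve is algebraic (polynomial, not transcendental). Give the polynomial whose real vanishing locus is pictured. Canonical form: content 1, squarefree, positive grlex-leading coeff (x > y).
The degree is 2 — the shape is more complex than any degree-1 curve.
Symmetries: the x ↦ −x reflection is a symmetry, so x appears only in even powers.
Assembling these constraints gives the stated polynomial.

x^2 + 2*y^2 - y - 2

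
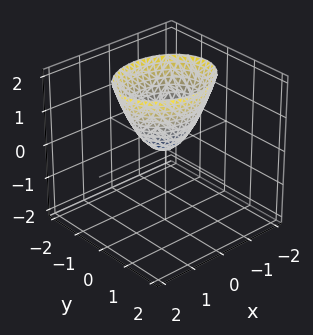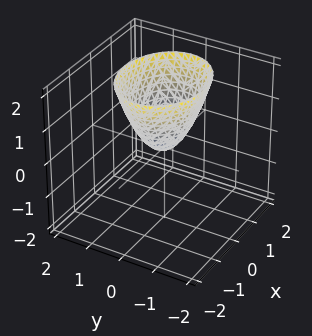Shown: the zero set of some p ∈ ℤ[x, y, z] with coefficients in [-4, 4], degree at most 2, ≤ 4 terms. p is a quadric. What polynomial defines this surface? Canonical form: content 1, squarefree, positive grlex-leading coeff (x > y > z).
2*x^2 + 3*y^2 - 2*z

First, degree: a single bowl opening along one axis; a quadric, so deg p = 2.
Then, symmetries: mirror symmetry x ↦ −x ⇒ only even powers of x; it's symmetric under y → −y, forcing even powers of y.
Then, observable constraints: it crosses the y-axis at the gridline y = 0; it meets the x-axis at x = 0 (among the integer gridlines); it crosses the z-axis at the gridline z = 0.
Finally, assembling these constraints gives the stated polynomial.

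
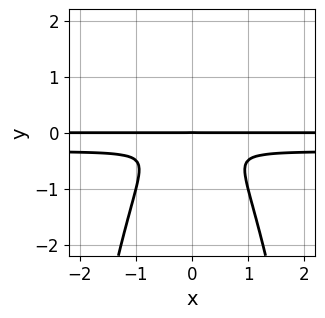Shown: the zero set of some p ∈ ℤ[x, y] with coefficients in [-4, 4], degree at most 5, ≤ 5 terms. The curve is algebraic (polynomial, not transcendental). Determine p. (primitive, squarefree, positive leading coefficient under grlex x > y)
3*x^2*y^2 + x^2*y + 2*y^3

The degree is 4 — a generic line meets the curve in up to 4 points.
Symmetries: it's symmetric under x → −x, forcing even powers of x.
Checking where it meets the axes: it meets the y-axis at y = 0 (among the integer gridlines); every point of the x-axis in the box is on the curve.
These observations pin down the coefficients.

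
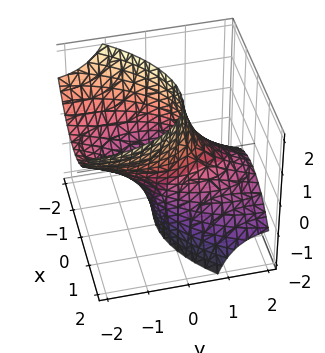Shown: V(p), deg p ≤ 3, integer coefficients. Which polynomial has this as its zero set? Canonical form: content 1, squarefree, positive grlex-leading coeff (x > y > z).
2*x^2 - x*y + y^2 + 3*y*z - 2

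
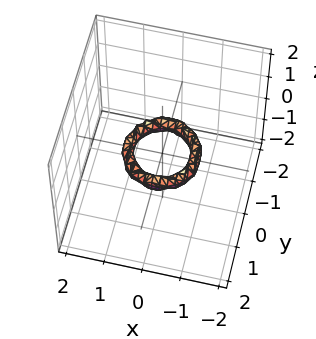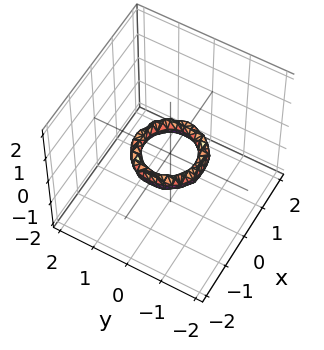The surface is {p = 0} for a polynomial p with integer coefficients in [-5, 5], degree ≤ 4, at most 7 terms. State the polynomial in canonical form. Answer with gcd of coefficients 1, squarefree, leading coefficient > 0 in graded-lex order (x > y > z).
2*x^4 + 4*x^2*y^2 + 2*y^4 - 3*x^2 - 3*y^2 + 2*z^2 + 1

1. The degree is 4 — no degree-3 surface has this shape.
2. Symmetry: the surface is invariant under rotation about z: p = q(x² + y², z).
3. From the visible intercepts: it misses every integer gridline on the z-axis; a circular section at z = 0 has radius between 0 and 1.
4. Assembling these constraints gives the stated polynomial.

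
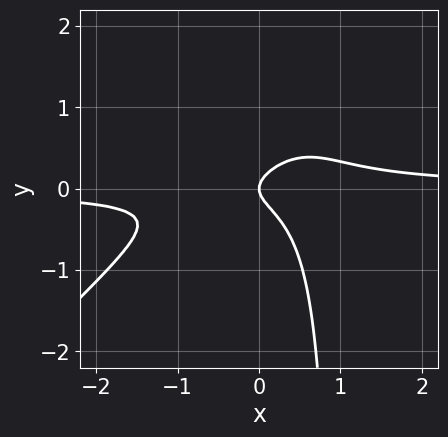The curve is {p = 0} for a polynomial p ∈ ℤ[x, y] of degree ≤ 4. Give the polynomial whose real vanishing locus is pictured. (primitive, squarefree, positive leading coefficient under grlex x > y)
3*x^2*y - 3*x*y^2 + 3*y^2 - x

(a) Degree: the shape is more complex than any degree-2 curve, so deg p = 3.
(b) From the axis intercepts and sections: it meets the y-axis at y = 0 (among the integer gridlines); one x-axis crossing is at x = 0.
(c) Fitting integer coefficients to these (and the overall shape) gives p.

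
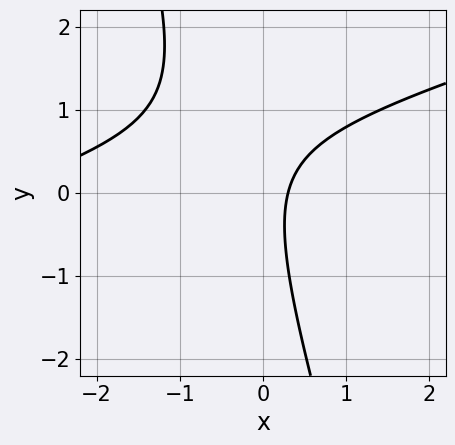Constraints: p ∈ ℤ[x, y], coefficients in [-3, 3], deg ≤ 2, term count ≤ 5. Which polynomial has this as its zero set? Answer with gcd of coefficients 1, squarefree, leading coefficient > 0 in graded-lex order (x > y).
x^2 - 3*x*y - y^2 + 3*x - 1

(a) The degree is 2 — the shape is more complex than any degree-1 curve.
(b) Against the integer gridlines: no y-intercept at any integer in the box.
(c) Together with the visible shape, these determine p as stated.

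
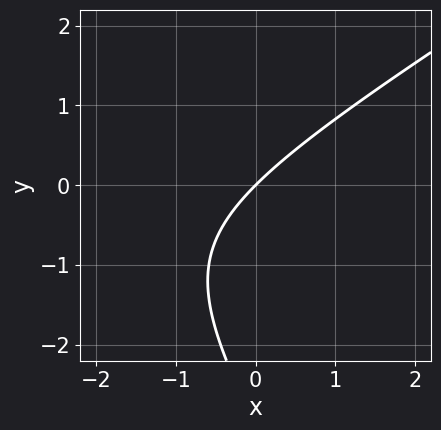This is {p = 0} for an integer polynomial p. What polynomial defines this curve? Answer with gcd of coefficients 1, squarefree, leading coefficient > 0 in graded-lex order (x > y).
1. deg p = 2. A generic line meets the curve in up to 2 points.
2. Observable constraints: it crosses the x-axis at the gridline x = 0; it meets the y-axis at y = 0 (among the integer gridlines).
3. Solving for integer coefficients yields p as stated.

x^2 - x*y - y^2 + 3*x - 3*y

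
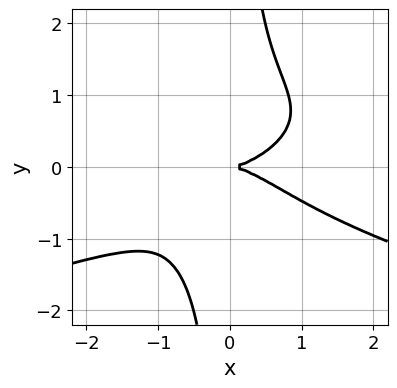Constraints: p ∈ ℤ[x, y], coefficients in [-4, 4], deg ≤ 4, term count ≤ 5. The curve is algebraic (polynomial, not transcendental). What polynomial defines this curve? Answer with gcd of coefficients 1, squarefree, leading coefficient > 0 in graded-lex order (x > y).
3*x*y^3 + x^3 - 3*y^2

First, the degree is 4 — the shape is more complex than any degree-3 curve.
Next, from the visible intercepts: it crosses the y-axis at the gridline y = 0; one x-axis crossing is at x = 0.
Finally, putting this together gives p.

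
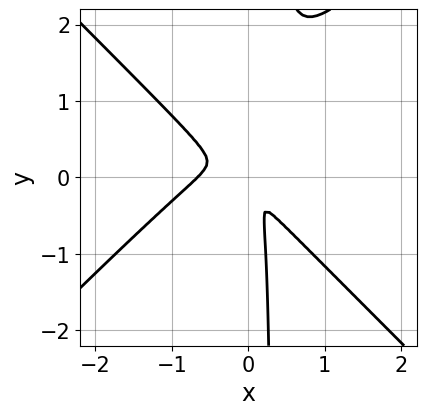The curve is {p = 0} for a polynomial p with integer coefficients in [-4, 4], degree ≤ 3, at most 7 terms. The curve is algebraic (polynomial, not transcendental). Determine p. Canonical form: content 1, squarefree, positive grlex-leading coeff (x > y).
First, degree: the shape is more complex than any degree-2 curve, so deg p = 3.
Finally, solving for integer coefficients yields p as stated.

3*x^3 - 3*x*y^2 + 2*x^2 + 2*x*y + y^2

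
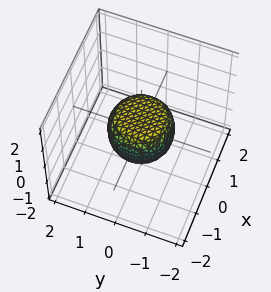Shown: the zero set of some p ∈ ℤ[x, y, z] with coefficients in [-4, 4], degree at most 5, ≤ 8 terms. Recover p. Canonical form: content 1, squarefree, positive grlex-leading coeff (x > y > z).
2*x^4 + 4*x^2*y^2 + 2*y^4 - x^2 - y^2 + 2*z^2 - 1

(a) Degree: no degree-3 surface has this shape, so deg p = 4.
(b) Symmetries: rotational symmetry about the z-axis ⇒ p depends on x, y only through x² + y².
(c) Reading off the gridlines: the y-axis gridline crossings are at y ∈ {-1, 1}; among the integer gridlines, it crosses the x-axis at x ∈ {-1, 1}.
(d) Assembling these constraints gives the stated polynomial.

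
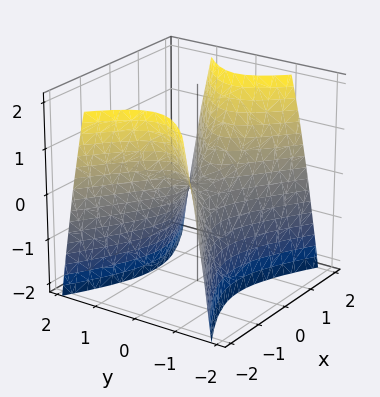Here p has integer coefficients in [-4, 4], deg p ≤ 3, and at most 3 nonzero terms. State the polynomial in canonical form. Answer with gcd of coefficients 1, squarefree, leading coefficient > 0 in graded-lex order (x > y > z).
1. deg p = 2. A saddle surface; a quadric.
2. Symmetries: mirror symmetry y ↦ −y ⇒ only even powers of y; mirror symmetry x ↦ −x ⇒ only even powers of x.
3. From the visible intercepts: one x-axis crossing is at x = 0; it crosses the y-axis at the gridline y = 0; one z-axis crossing is at z = 0.
4. The integer polynomial consistent with all of this is the stated p.

x^2 - 2*y^2 - z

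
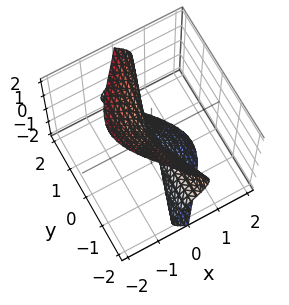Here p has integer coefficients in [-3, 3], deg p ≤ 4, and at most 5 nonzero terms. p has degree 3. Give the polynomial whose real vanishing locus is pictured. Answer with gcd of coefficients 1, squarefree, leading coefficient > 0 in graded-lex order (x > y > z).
First, the degree is 3 — a generic line meets the surface in up to 3 points.
Then, from the visible intercepts: the visible y-axis segment lies entirely on the surface; one x-axis crossing is at x = 0; it crosses the z-axis at the gridline z = 0.
Finally, together with the visible shape, these determine p as stated.

2*x*y^2 + 3*x*z^2 - 2*y^2*z + 2*z^3 + x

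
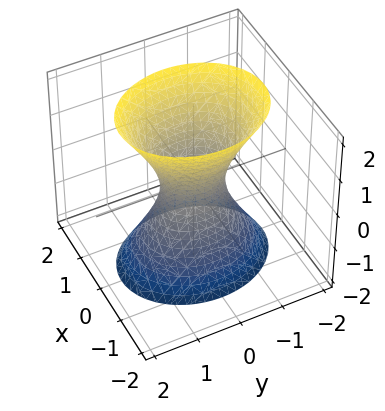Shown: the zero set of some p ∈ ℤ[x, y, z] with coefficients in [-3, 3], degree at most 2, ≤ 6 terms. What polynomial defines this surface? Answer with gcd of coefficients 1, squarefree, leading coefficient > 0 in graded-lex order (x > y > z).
1. Degree: an hourglass — one-sheet hyperboloid; a quadric, so deg p = 2.
2. Symmetries: it's symmetric under z → −z, forcing even powers of z; mirror symmetry y ↦ −y ⇒ only even powers of y; mirror symmetry x ↦ −x ⇒ only even powers of x.
3. Against the integer gridlines: no z-intercept at any integer in the box.
4. Fitting integer coefficients to these (and the overall shape) gives p.

3*x^2 + 2*y^2 - z^2 - 1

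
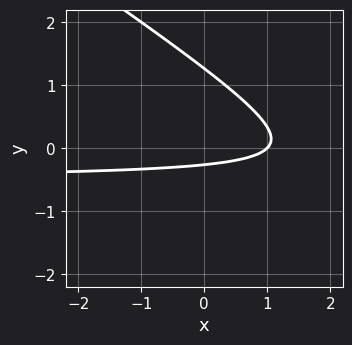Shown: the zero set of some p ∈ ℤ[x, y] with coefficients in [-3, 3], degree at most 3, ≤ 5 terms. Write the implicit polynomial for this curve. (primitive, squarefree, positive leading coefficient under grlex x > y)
First, degree: a generic line meets the curve in up to 2 points, so deg p = 2.
Then, from the visible intercepts: one x-axis crossing is at x = 1.
Finally, matching integer coefficients to the picture gives p.

2*x*y + 3*y^2 + x - 3*y - 1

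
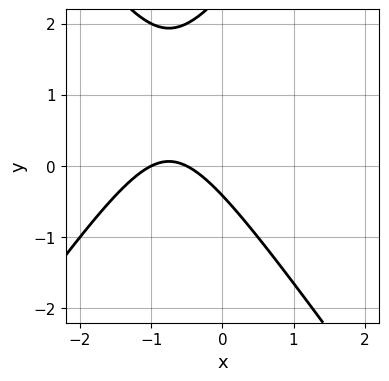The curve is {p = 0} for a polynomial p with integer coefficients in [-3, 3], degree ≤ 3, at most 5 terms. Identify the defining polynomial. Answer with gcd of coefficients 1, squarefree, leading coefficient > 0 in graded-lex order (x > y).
2*x^2 - y^2 + 3*x + 2*y + 1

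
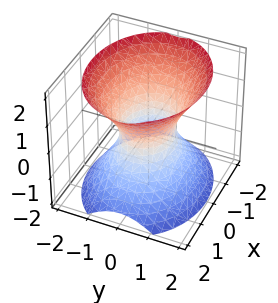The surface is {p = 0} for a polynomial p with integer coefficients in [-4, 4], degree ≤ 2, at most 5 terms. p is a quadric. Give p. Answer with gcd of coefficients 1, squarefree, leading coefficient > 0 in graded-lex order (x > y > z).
(a) Degree: one connected sheet with a waist; a quadric, so deg p = 2.
(b) Symmetries: the y ↦ −y reflection is a symmetry, so y appears only in even powers; the x ↦ −x reflection is a symmetry, so x appears only in even powers; mirror symmetry z ↦ −z ⇒ only even powers of z.
(c) Reading off the gridlines: the x-axis gridline crossings are at x ∈ {-1, 1}; no z-intercept at any integer in the box.
(d) Putting this together gives p.

2*x^2 + 3*y^2 - 2*z^2 - 2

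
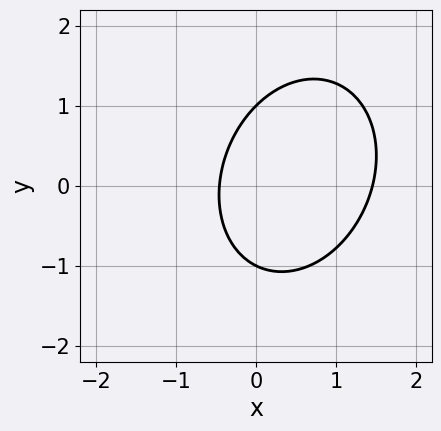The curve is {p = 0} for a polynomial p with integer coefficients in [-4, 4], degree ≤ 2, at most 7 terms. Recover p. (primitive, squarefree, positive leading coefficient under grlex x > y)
(a) deg p = 2.
(b) From the axis intercepts and sections: the y-axis gridline crossings are at y ∈ {-1, 1}.
(c) Matching integer coefficients to the picture gives p.

3*x^2 - x*y + 2*y^2 - 3*x - 2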